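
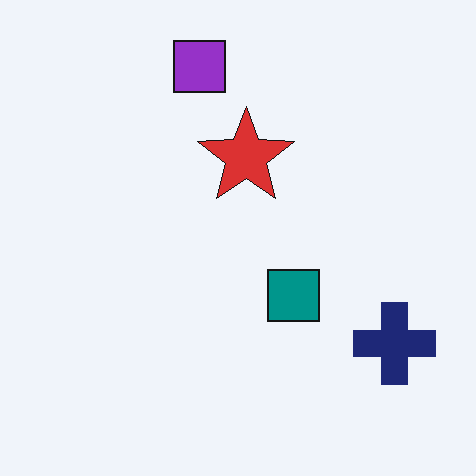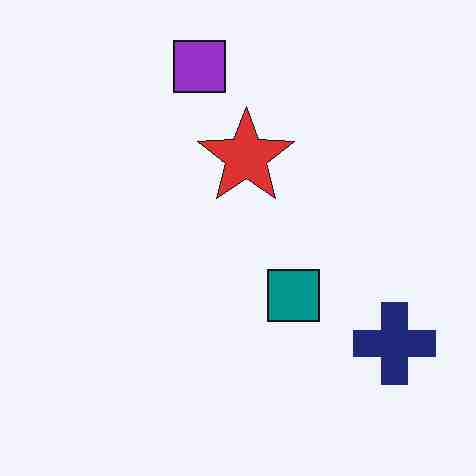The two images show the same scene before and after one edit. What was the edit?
The transformation is: heavily JPEG-compressed with obvious blocking artifacts.

Blocky 8×8 compression artifacts appear around shape edges and the flat background shows ringing — characteristic JPEG degradation.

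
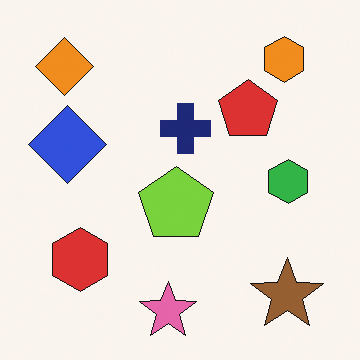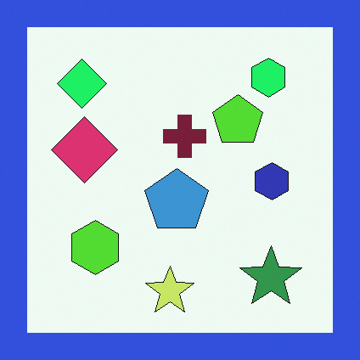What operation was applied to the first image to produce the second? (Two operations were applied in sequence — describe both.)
The transformation is: hue-shifted noticeably, then framed with a blue border.

Every shape's color has rotated by the same amount around the hue wheel — a uniform hue shift. A solid blue frame runs around the edge of the second image, with the content slightly shrunk inside it.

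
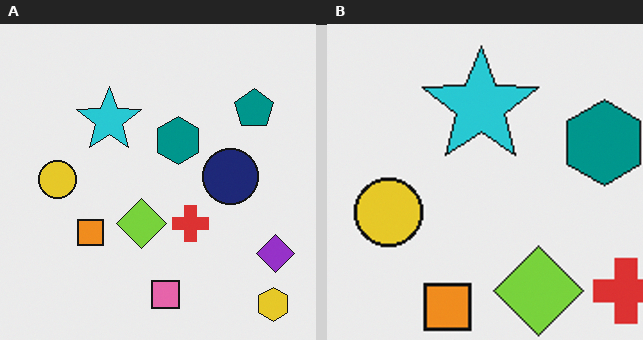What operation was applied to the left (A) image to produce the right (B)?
This is the original image cropped to a noticeably smaller region and rescaled.

The visible shapes are larger and the field of view is narrower; shapes near the original edges may be partly or wholly outside the frame — a crop-and-rescale.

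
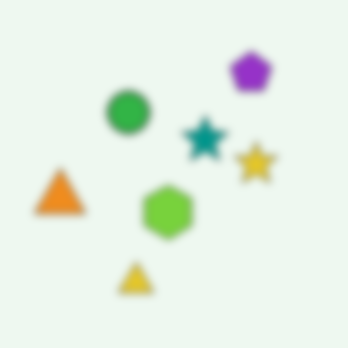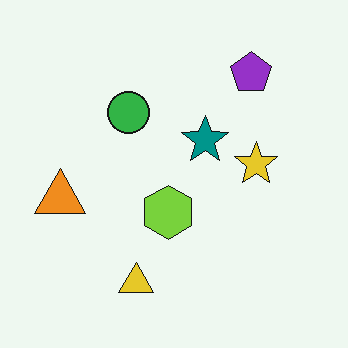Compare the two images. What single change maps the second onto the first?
The transformation is: noticeably gaussian-blurred.

Shape edges and outlines are uniformly softened across the whole image.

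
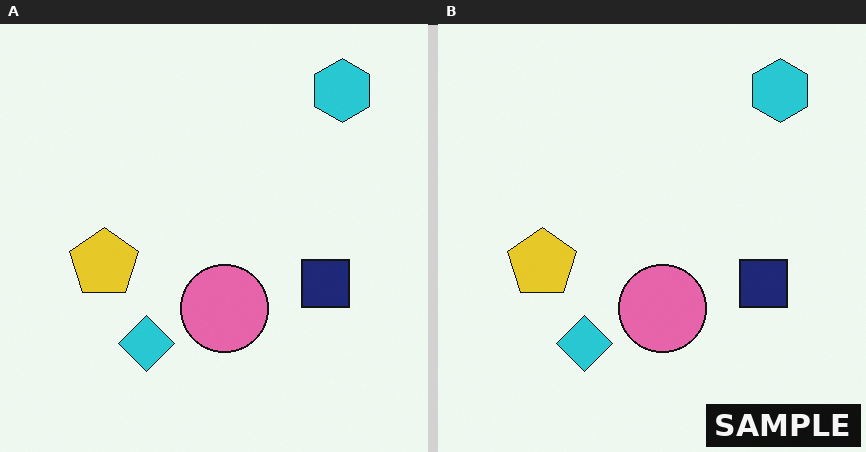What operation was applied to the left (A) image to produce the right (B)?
The right (B) image is the left (A) watermarked with the text "SAMPLE" in the lower-right corner.

A dark label reading "SAMPLE" appears in the lower-right corner.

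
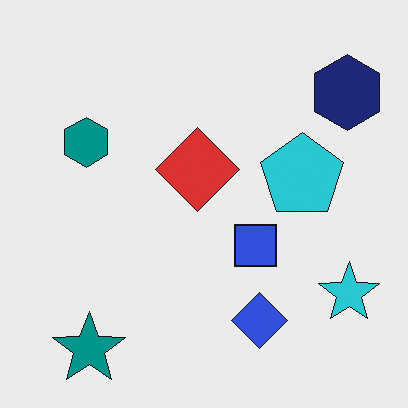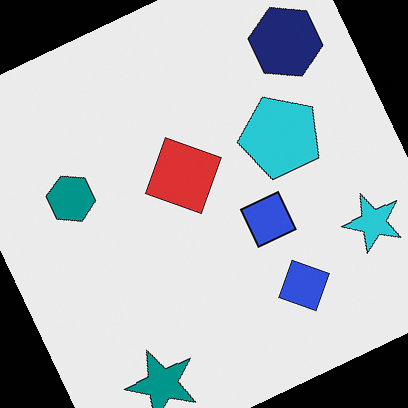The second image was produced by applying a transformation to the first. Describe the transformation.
The second image is the first rotated counter-clockwise by a moderate amount.

Every shape is tilted by the same angle and the image corners show triangular fill wedges — a whole-image rotation by a non-right angle.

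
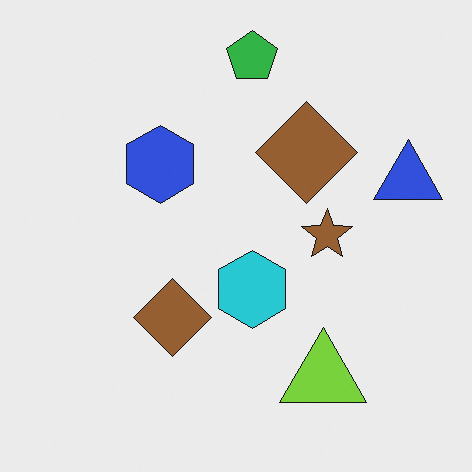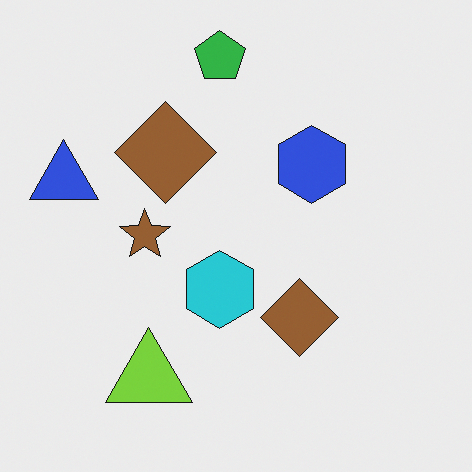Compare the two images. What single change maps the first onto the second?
The image was flipped horizontally (left ↔ right).

The blue triangle is in the right of the first image and the left of the second — shapes on opposite sides of the vertical midline have swapped in a mirror flip.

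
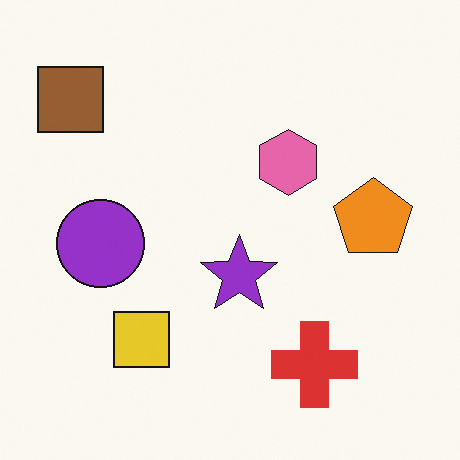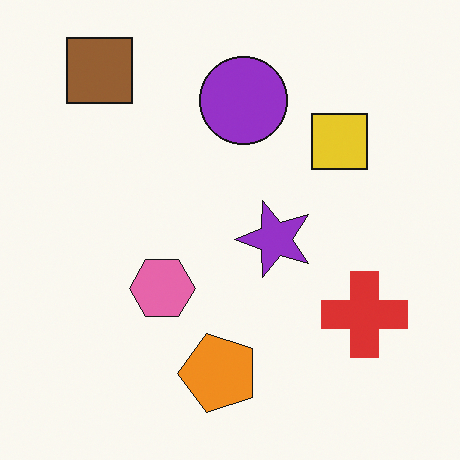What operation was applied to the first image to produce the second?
The transformation is: transposed (reflected across the top-left ↔ bottom-right diagonal).

Shapes have swapped their row and column positions — what was in the top-right is now in the bottom-left — a diagonal reflection.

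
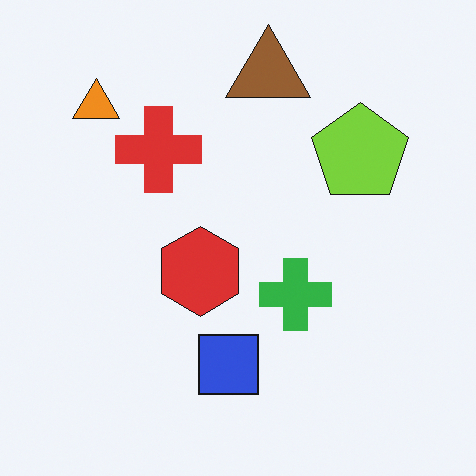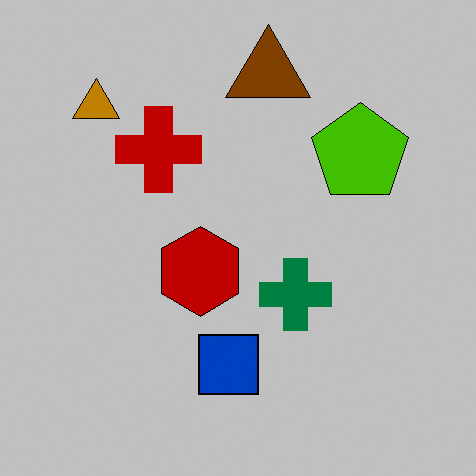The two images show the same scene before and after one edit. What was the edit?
It was heavily posterized to just a handful of flat colors.

Each flat color has snapped to a coarser quantized level — most visibly, the near-white background has dropped to a flat grey.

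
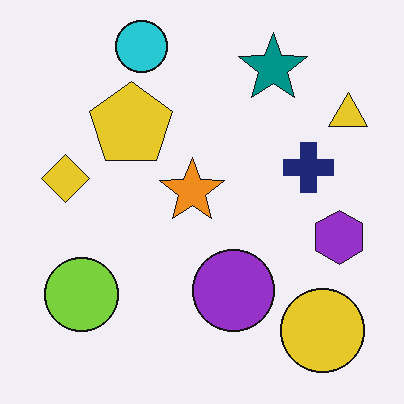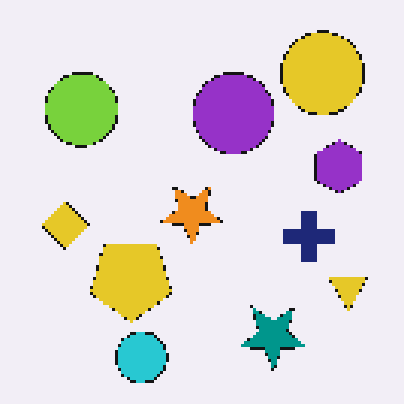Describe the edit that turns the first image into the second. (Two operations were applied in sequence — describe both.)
The second image is the first flipped vertically (top ↔ bottom), then lightly pixelated (a mild mosaic effect).

The cyan circle is in the top of the first image and the bottom of the second — shapes on opposite sides of the horizontal midline have swapped in a mirror flip. Shapes are reduced to large square blocks; fine edges and outlines are lost — a downscale-then-upscale (mosaic) effect.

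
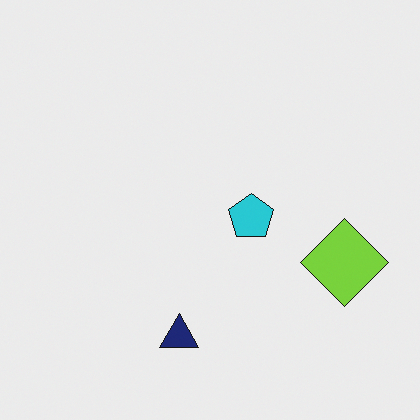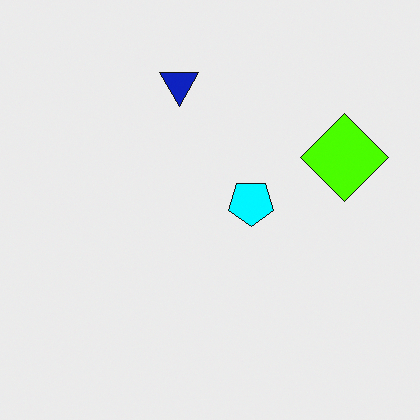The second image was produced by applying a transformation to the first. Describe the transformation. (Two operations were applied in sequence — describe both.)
The image was flipped vertically (top ↔ bottom), then heavily oversaturated.

The navy triangle is in the bottom of the first image and the top of the second — shapes on opposite sides of the horizontal midline have swapped in a mirror flip. All colors are more vivid — a global saturation change.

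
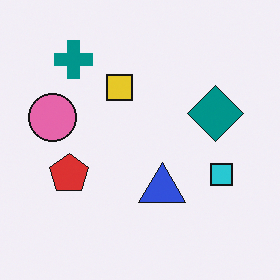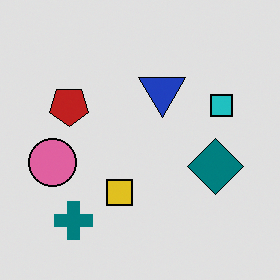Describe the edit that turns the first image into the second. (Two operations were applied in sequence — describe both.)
It was flipped vertically (top ↔ bottom), then posterized to a reduced palette.

The teal cross is in the top-left of the first image and the bottom-left of the second — shapes on opposite sides of the horizontal midline have swapped in a mirror flip. Each flat color has snapped to a coarser quantized level — most visibly, the near-white background has dropped to a flat grey.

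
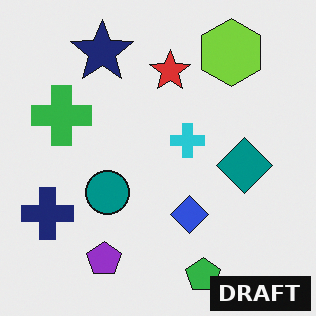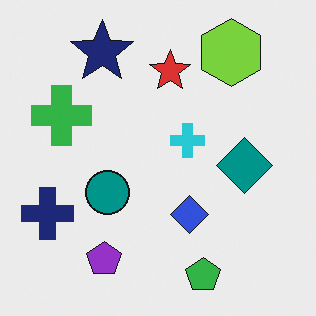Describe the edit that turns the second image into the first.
It was watermarked with the text "DRAFT" in the lower-right corner.

A dark label reading "DRAFT" appears in the lower-right corner.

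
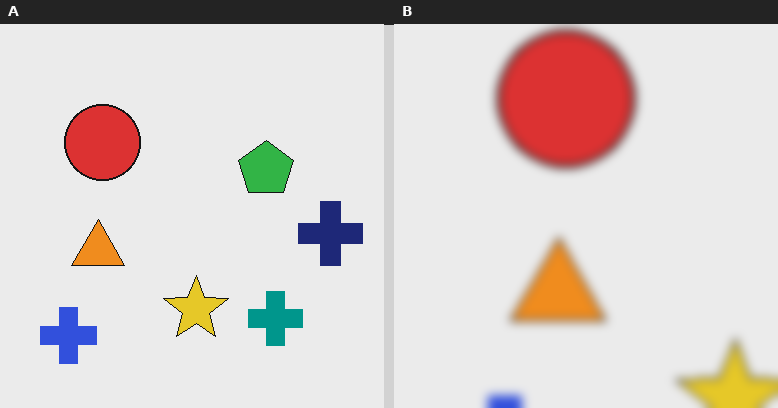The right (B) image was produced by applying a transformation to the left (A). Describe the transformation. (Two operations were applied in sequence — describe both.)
This is the original image cropped tightly and scaled back up, then heavily blurred.

The visible shapes are larger and the field of view is narrower; shapes near the original edges may be partly or wholly outside the frame — a crop-and-rescale. Shape edges and outlines are uniformly softened across the whole image.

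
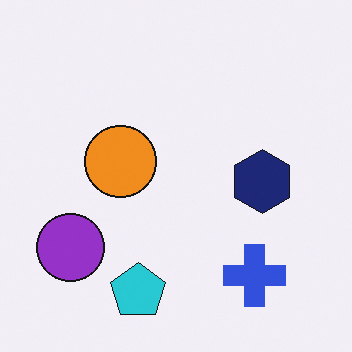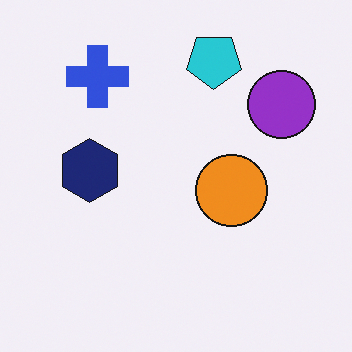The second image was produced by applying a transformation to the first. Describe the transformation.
The transformation is: rotated 180°.

The purple circle sits in the bottom-left of the first image and the top-right of the second — consistent with a whole-image 180° rotation.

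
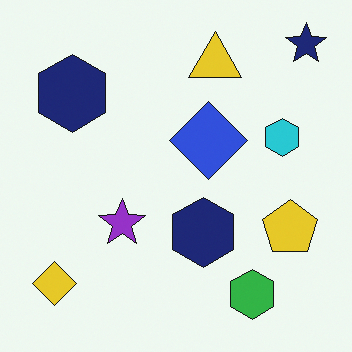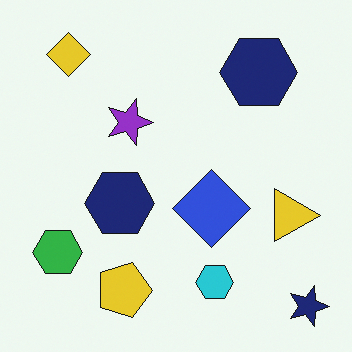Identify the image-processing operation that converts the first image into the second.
The second image is the first rotated 90° clockwise.

The navy star sits in the top-right of the first image and the bottom-right of the second — consistent with a whole-image 90° clockwise rotation.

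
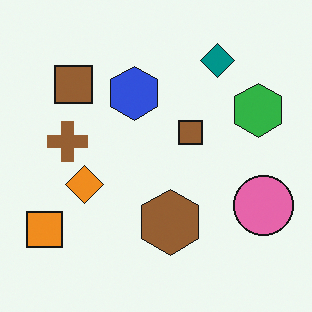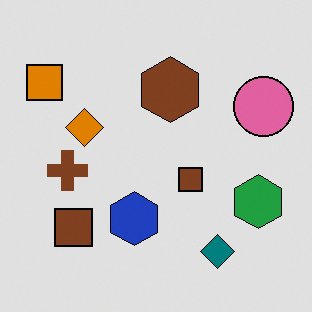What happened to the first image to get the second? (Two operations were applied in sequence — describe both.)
The second image is the first flipped vertically (top ↔ bottom), then moderately posterized.

The teal diamond is in the top-right of the first image and the bottom-right of the second — shapes on opposite sides of the horizontal midline have swapped in a mirror flip. Each flat color has snapped to a coarser quantized level — most visibly, the near-white background has dropped to a flat grey.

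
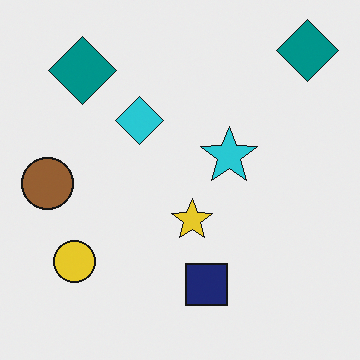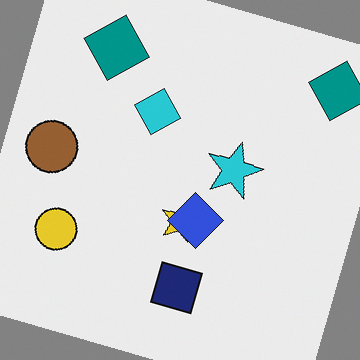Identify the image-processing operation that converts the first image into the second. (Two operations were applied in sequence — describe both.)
Rotated clockwise by a moderate amount, then overlaid with an additional blue diamond.

Every shape is tilted by the same angle and the image corners show triangular fill wedges — a whole-image rotation by a non-right angle. A blue diamond appears in the second image that is absent from the first.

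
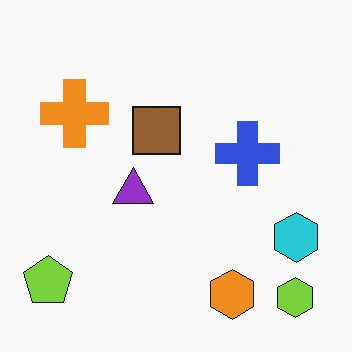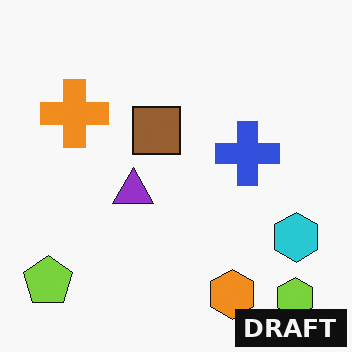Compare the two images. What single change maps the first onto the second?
This is the original image watermarked with the text "DRAFT" in the lower-right corner.

A dark label reading "DRAFT" appears in the lower-right corner.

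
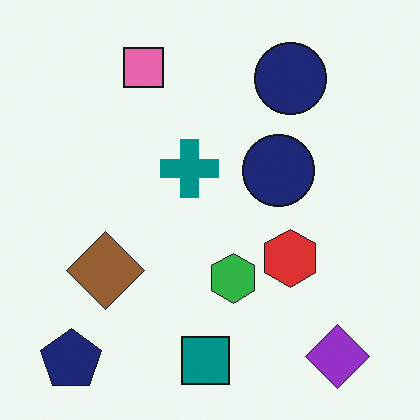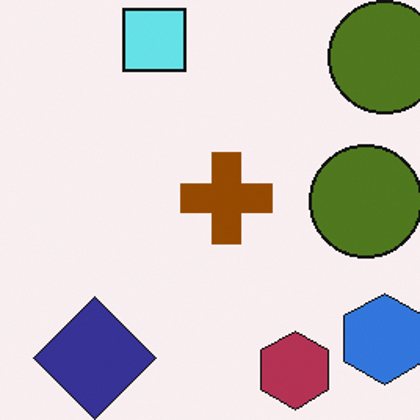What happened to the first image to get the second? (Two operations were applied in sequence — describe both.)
It was cropped to a modestly smaller region and rescaled, then hue-shifted through roughly half the color wheel.

The visible shapes are larger and the field of view is narrower; shapes near the original edges may be partly or wholly outside the frame — a crop-and-rescale. Every shape's color has rotated by the same amount around the hue wheel — a uniform hue shift.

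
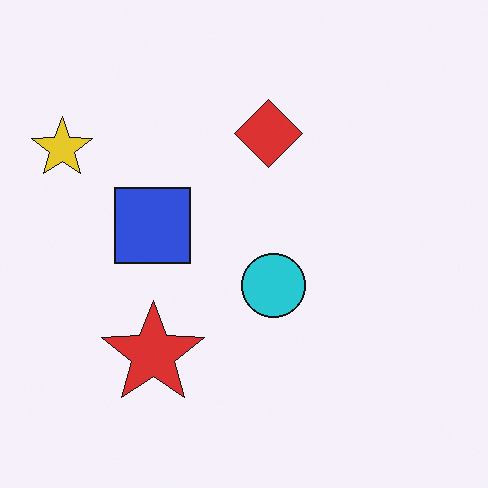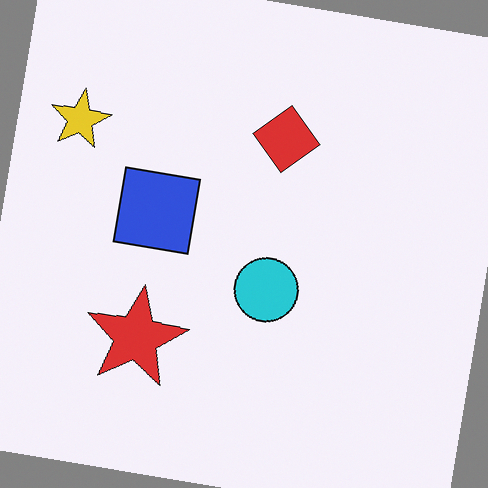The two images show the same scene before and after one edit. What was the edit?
The image was rotated clockwise by a slight angle.

Every shape is tilted by the same angle and the image corners show triangular fill wedges — a whole-image rotation by a non-right angle.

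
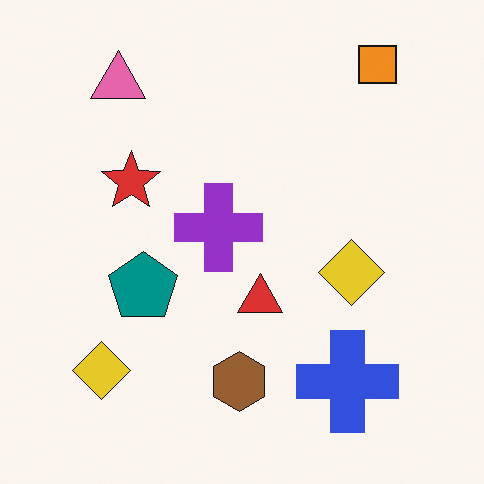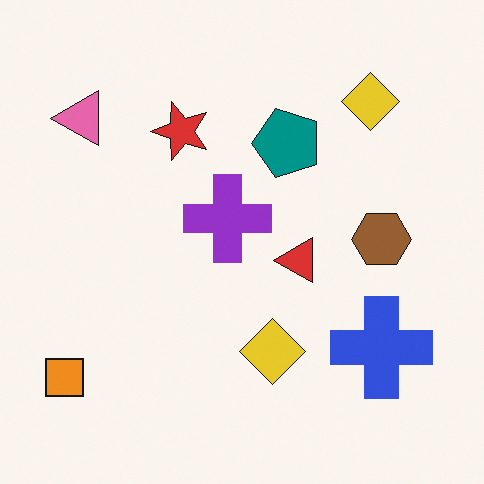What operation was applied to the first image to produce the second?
The transformation is: transposed (reflected across the top-left ↔ bottom-right diagonal).

Shapes have swapped their row and column positions — what was in the top-right is now in the bottom-left — a diagonal reflection.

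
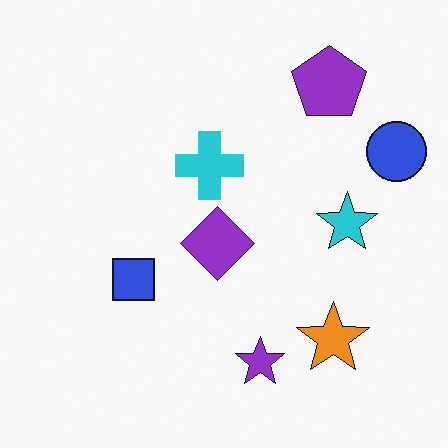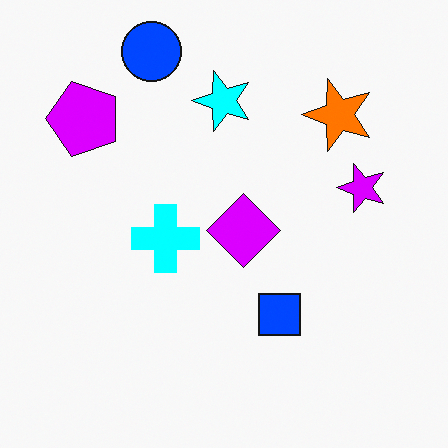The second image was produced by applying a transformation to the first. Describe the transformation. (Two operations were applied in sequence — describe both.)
This is the original image made much more vivid (saturation change), then rotated 90° counter-clockwise.

All colors are more vivid — a global saturation change. The blue circle sits in the right of the first image and the top of the second — consistent with a whole-image 90° counter-clockwise rotation.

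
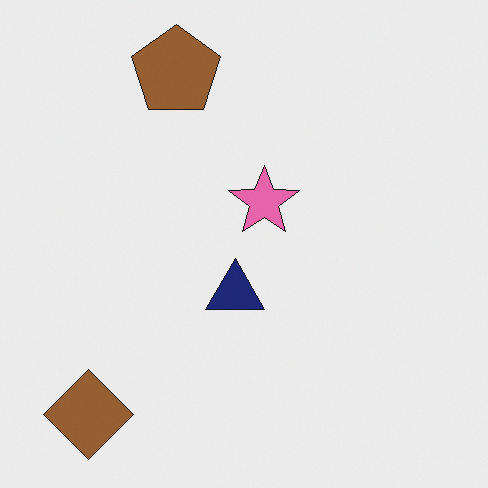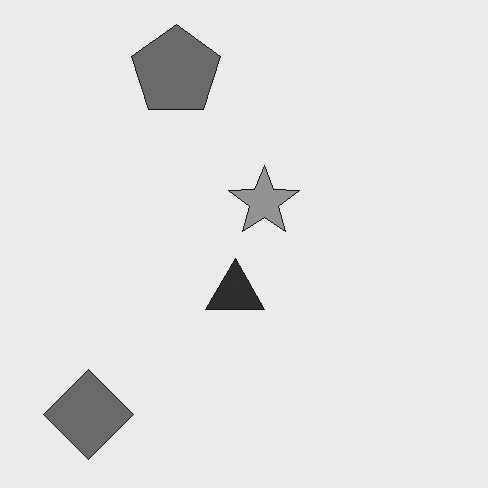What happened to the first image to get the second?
This is the original image converted to grayscale.

All color is removed — every shape is now a shade of grey.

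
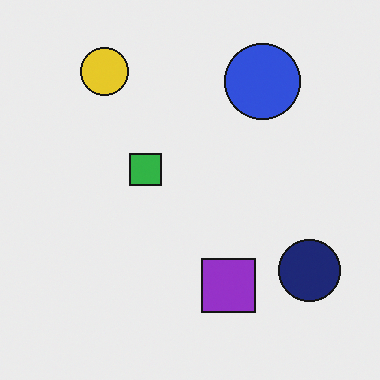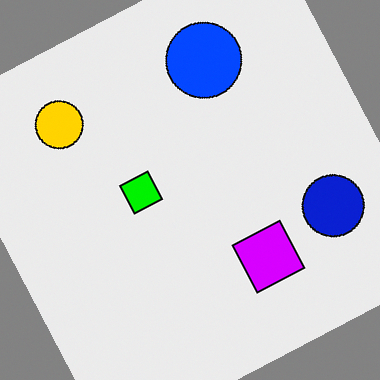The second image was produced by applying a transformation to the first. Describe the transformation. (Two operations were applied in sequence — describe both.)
The transformation is: rotated counter-clockwise by a clearly visible amount, then made much more vivid (saturation change).

Every shape is tilted by the same angle and the image corners show triangular fill wedges — a whole-image rotation by a non-right angle. All colors are more vivid — a global saturation change.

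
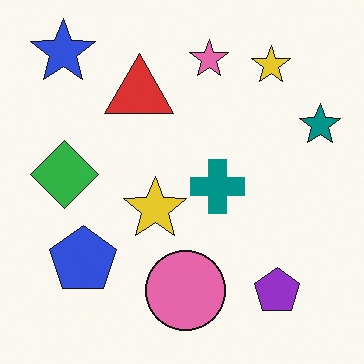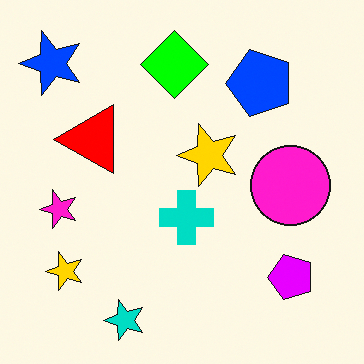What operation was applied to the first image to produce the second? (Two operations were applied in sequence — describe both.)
The second image is the first made much more vivid (saturation change), then transposed (reflected across the top-left ↔ bottom-right diagonal).

All colors are more vivid — a global saturation change. Shapes have swapped their row and column positions — what was in the top-right is now in the bottom-left — a diagonal reflection.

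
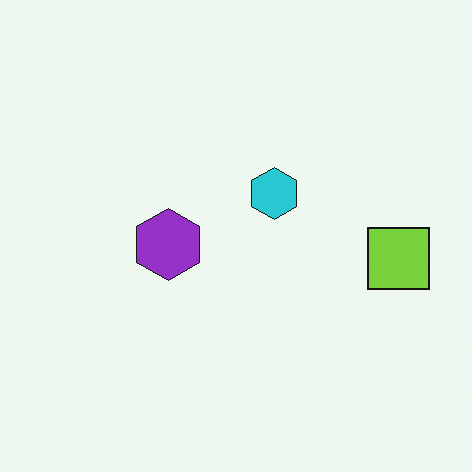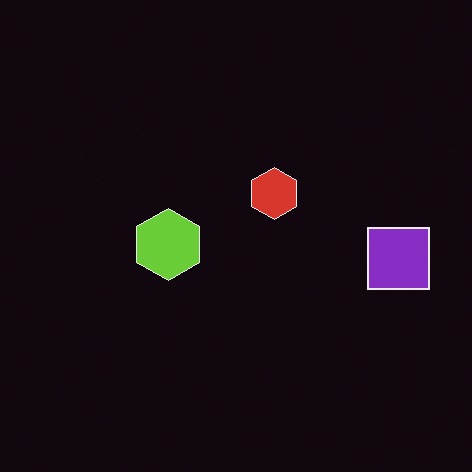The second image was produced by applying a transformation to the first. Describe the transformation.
This is the original image color-inverted (negative).

The light background has become dark and every shape's color is its complement — a photographic negative.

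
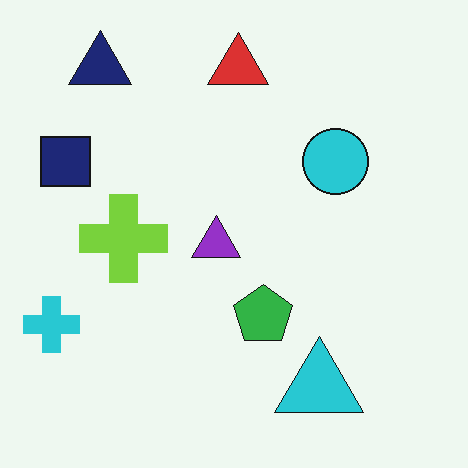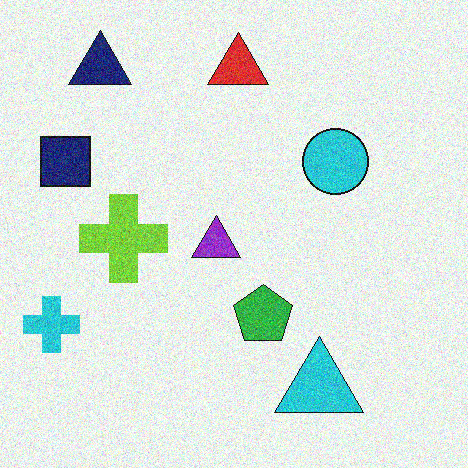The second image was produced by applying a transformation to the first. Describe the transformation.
The transformation is: degraded with visible gaussian noise.

Random speckle covers the whole image, including the flat background.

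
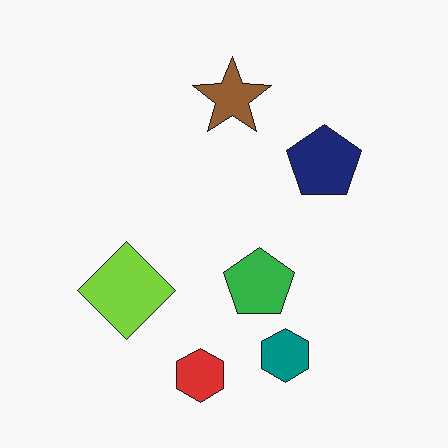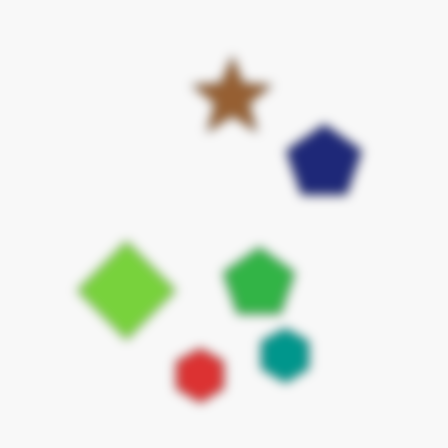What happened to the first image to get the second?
This is the original image strongly gaussian-blurred.

Shape edges and outlines are uniformly softened across the whole image.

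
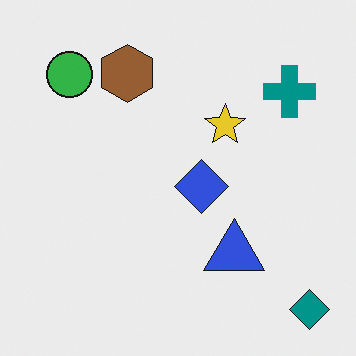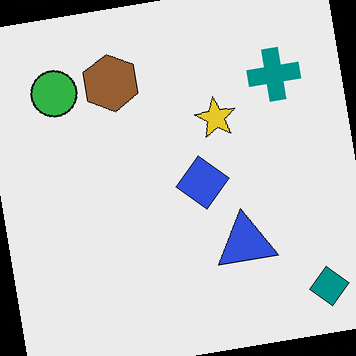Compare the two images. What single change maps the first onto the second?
This is the original image rotated counter-clockwise by a small amount.

Every shape is tilted by the same angle and the image corners show triangular fill wedges — a whole-image rotation by a non-right angle.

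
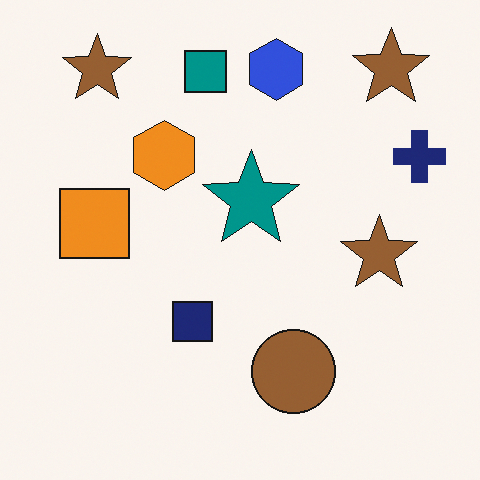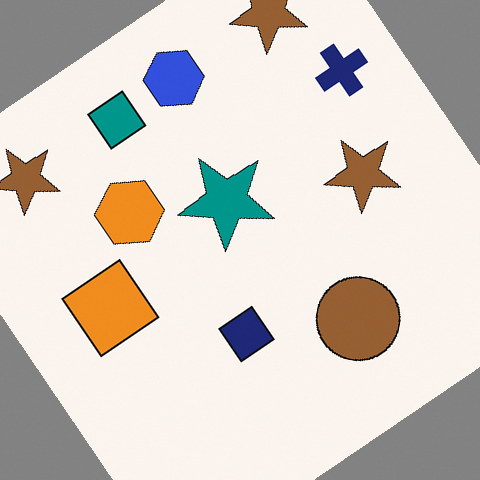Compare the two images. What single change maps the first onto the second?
This is the original image rotated counter-clockwise by a large amount — several tens of degrees.

Every shape is tilted by the same angle and the image corners show triangular fill wedges — a whole-image rotation by a non-right angle.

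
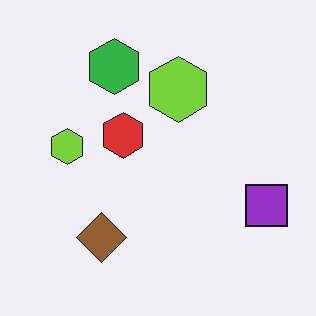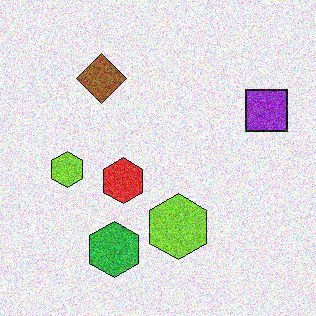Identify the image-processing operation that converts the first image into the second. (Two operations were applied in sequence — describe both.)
The second image is the first degraded with a thick layer of grain, then flipped vertically (top ↔ bottom).

Random speckle covers the whole image, including the flat background. The green hexagon is in the top of the first image and the bottom of the second — shapes on opposite sides of the horizontal midline have swapped in a mirror flip.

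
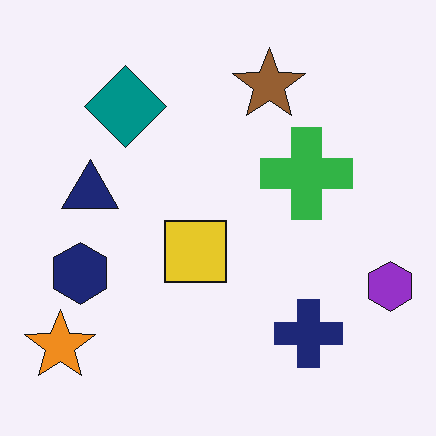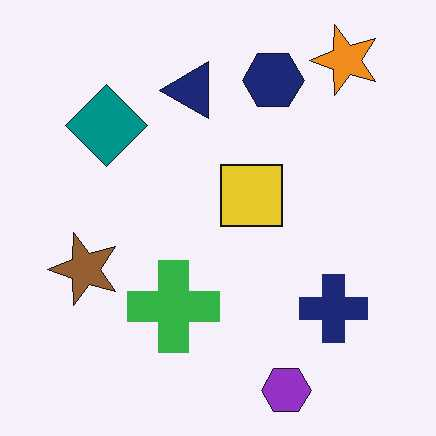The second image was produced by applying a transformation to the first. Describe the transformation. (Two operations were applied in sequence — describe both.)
This is the original image transposed (reflected across the top-left ↔ bottom-right diagonal), then given moderate JPEG compression.

Shapes have swapped their row and column positions — what was in the top-right is now in the bottom-left — a diagonal reflection. Blocky 8×8 compression artifacts appear around shape edges and the flat background shows ringing — characteristic JPEG degradation.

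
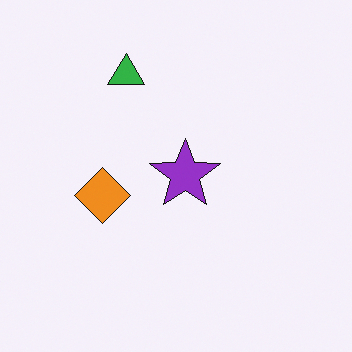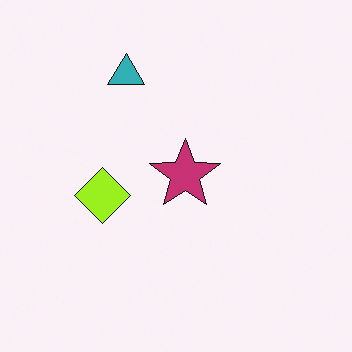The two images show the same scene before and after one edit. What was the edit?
The image was hue-shifted slightly.

Every shape's color has rotated by the same amount around the hue wheel — a uniform hue shift.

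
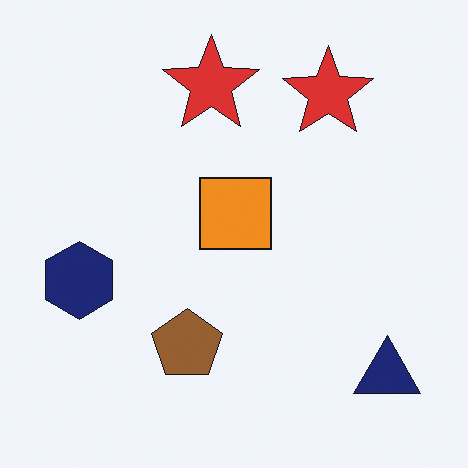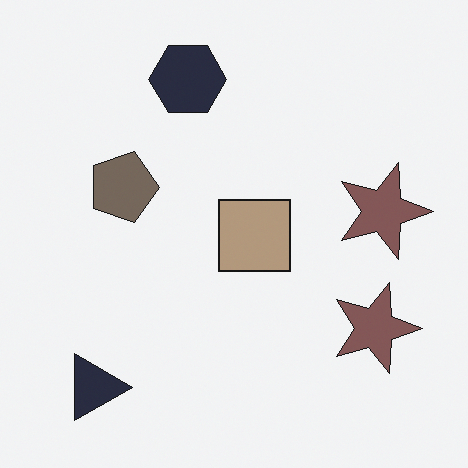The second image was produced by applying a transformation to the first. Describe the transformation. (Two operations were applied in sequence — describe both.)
It was made much more muted (saturation change), then rotated 90° clockwise.

All colors are more muted and greyish — a global saturation change. The navy triangle sits in the bottom-right of the first image and the bottom-left of the second — consistent with a whole-image 90° clockwise rotation.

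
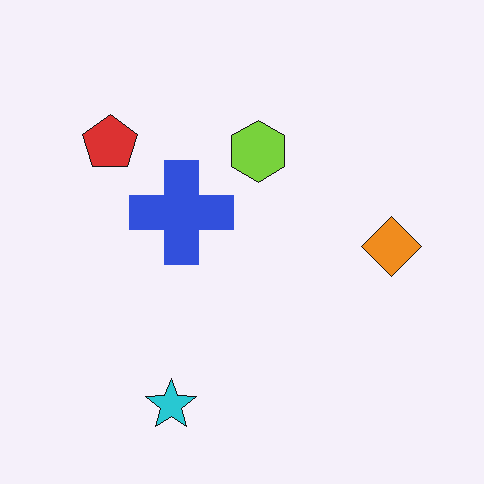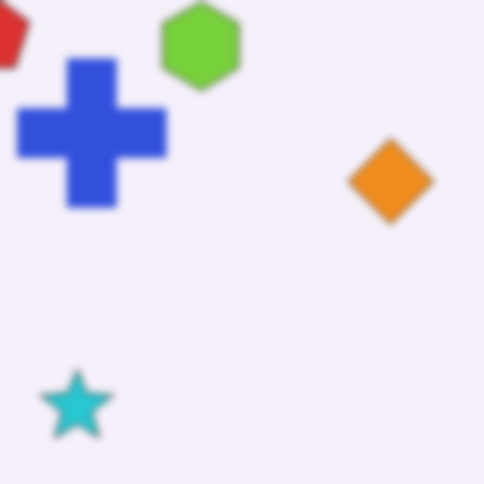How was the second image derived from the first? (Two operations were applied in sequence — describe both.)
The second image is the first cropped slightly and scaled back up, then noticeably gaussian-blurred.

The visible shapes are larger and the field of view is narrower; shapes near the original edges may be partly or wholly outside the frame — a crop-and-rescale. Shape edges and outlines are uniformly softened across the whole image.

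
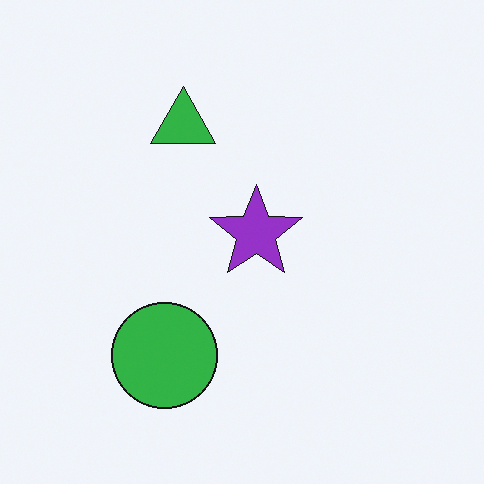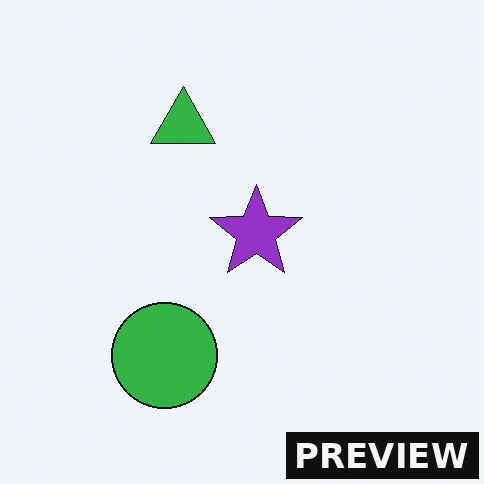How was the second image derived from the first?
It was watermarked with the text "PREVIEW" in the lower-right corner.

A dark label reading "PREVIEW" appears in the lower-right corner.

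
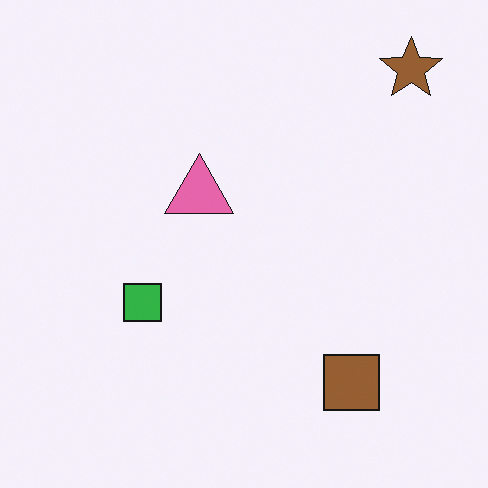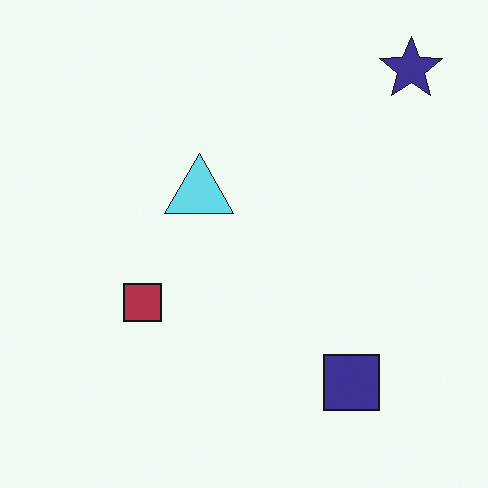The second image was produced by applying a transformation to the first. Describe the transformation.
It was hue-shifted through roughly half the color wheel.

Every shape's color has rotated by the same amount around the hue wheel — a uniform hue shift.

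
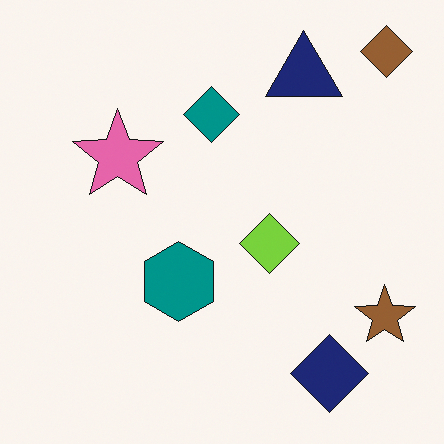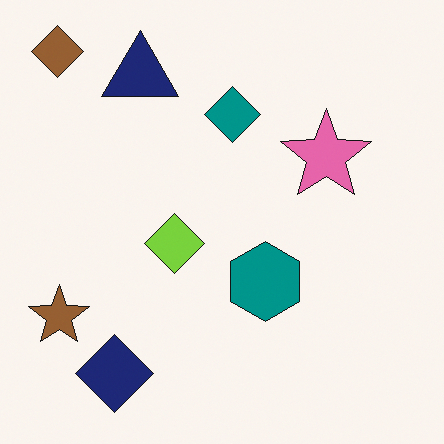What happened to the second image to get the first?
Flipped horizontally (left ↔ right).

The brown diamond is in the top-left of the second image and the top-right of the first — shapes on opposite sides of the vertical midline have swapped in a mirror flip.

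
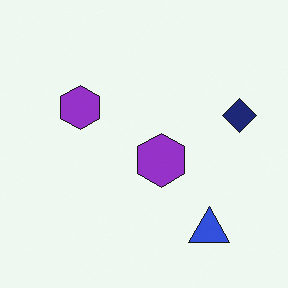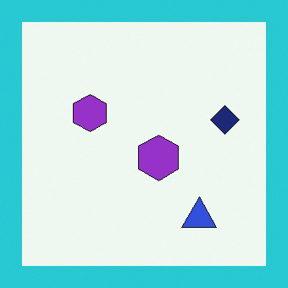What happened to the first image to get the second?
The image was framed with a cyan border.

A solid cyan frame runs around the edge of the second image, with the content slightly shrunk inside it.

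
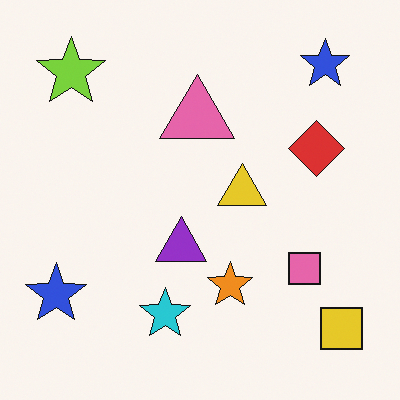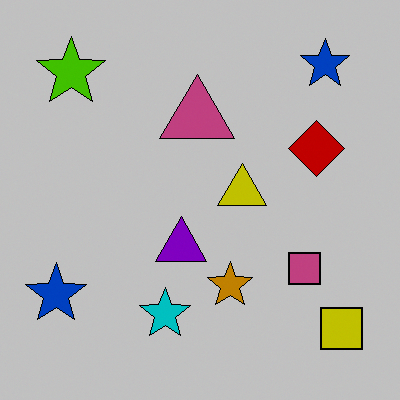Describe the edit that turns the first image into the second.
The transformation is: heavily posterized to just a handful of flat colors.

Each flat color has snapped to a coarser quantized level — most visibly, the near-white background has dropped to a flat grey.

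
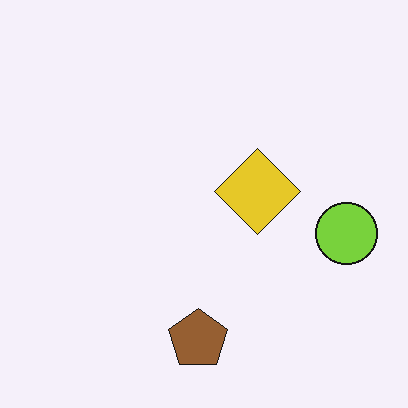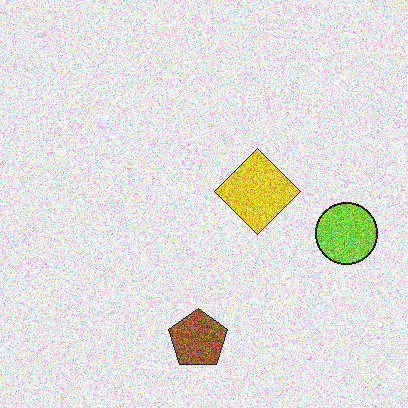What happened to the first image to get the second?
The transformation is: degraded with a thick layer of grain.

Random speckle covers the whole image, including the flat background.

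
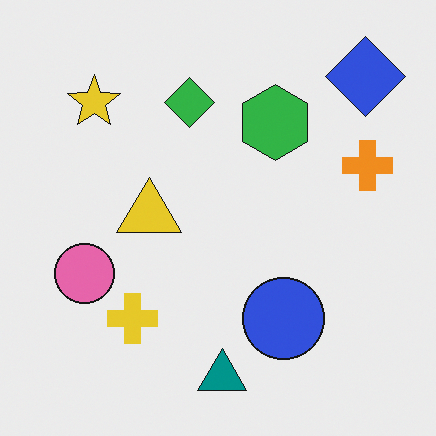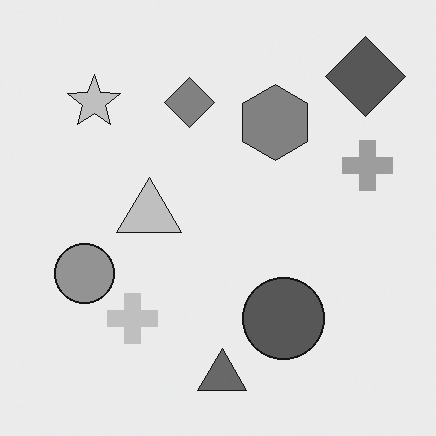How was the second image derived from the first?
The image was converted to grayscale.

All color is removed — every shape is now a shade of grey.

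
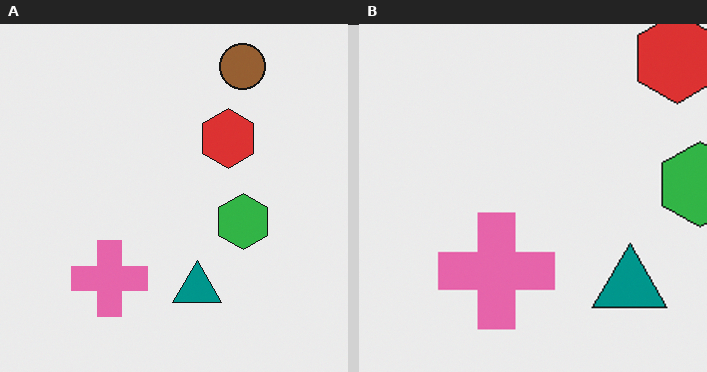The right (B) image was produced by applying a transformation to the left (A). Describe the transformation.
Cropped slightly and scaled back up.

The visible shapes are larger and the field of view is narrower; shapes near the original edges may be partly or wholly outside the frame — a crop-and-rescale.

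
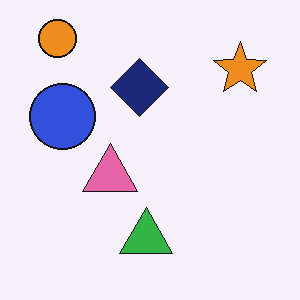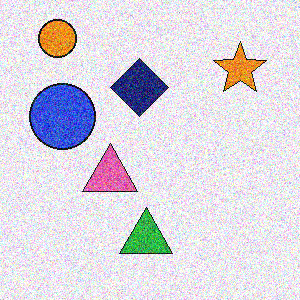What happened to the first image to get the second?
The second image is the first degraded with strong gaussian noise.

Random speckle covers the whole image, including the flat background.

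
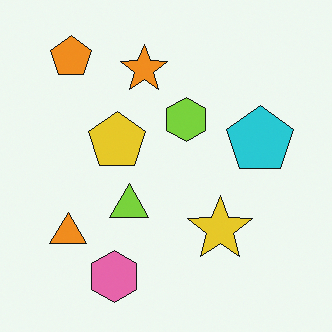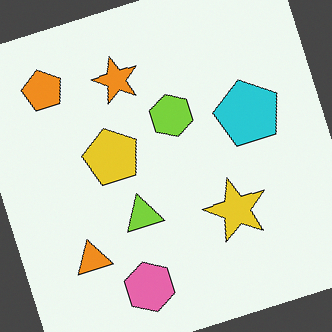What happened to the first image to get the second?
The second image is the first rotated counter-clockwise by a moderate amount.

Every shape is tilted by the same angle and the image corners show triangular fill wedges — a whole-image rotation by a non-right angle.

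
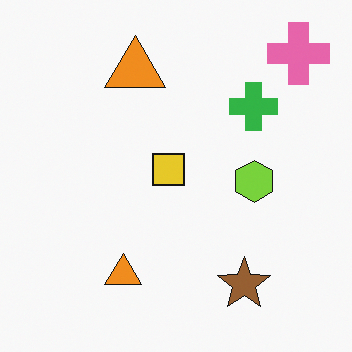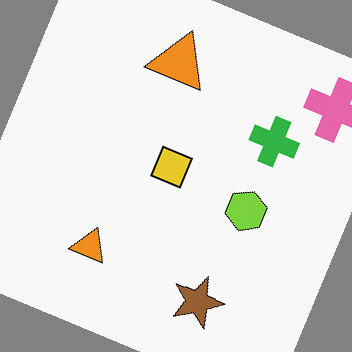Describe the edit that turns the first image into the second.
Rotated clockwise by a moderate amount.

Every shape is tilted by the same angle and the image corners show triangular fill wedges — a whole-image rotation by a non-right angle.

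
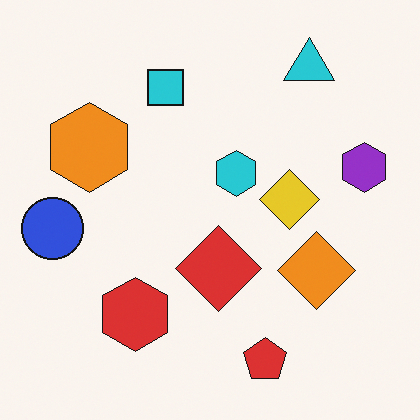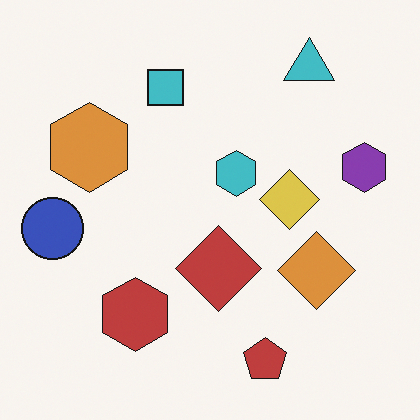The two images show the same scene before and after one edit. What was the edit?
The second image is the first slightly desaturated.

All colors are more muted and greyish — a global saturation change.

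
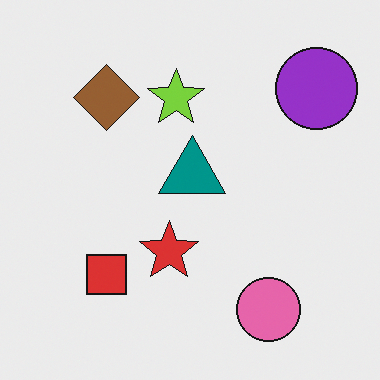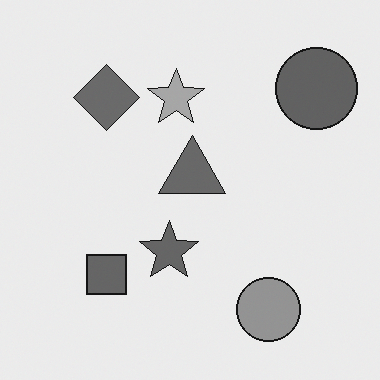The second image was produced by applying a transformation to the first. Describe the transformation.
It was converted to grayscale.

All color is removed — every shape is now a shade of grey.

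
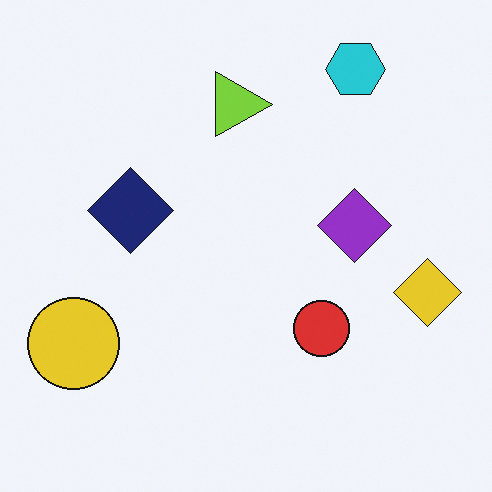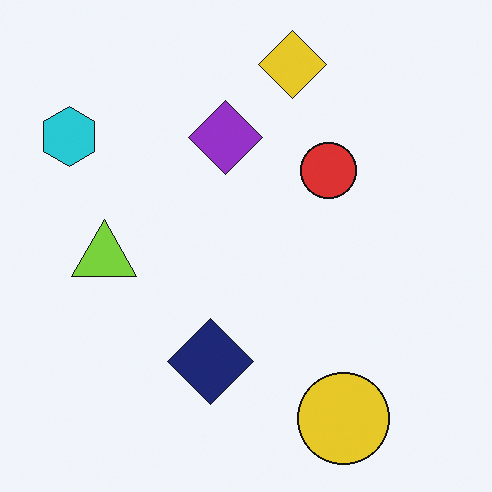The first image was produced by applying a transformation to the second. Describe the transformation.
The image was rotated 90° clockwise.

The cyan hexagon sits in the top-left of the second image and the top-right of the first — consistent with a whole-image 90° clockwise rotation.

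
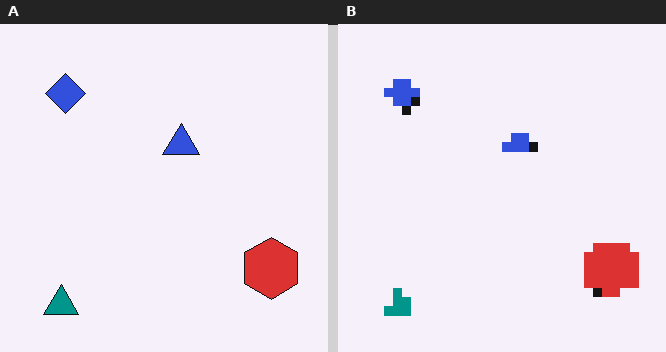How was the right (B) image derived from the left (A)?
The right (B) image is the left (A) coarsely pixelated.

Shapes are reduced to large square blocks; fine edges and outlines are lost — a downscale-then-upscale (mosaic) effect.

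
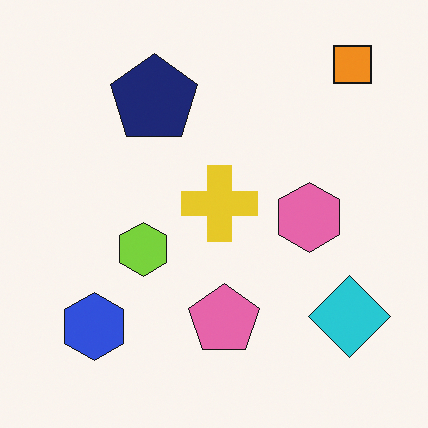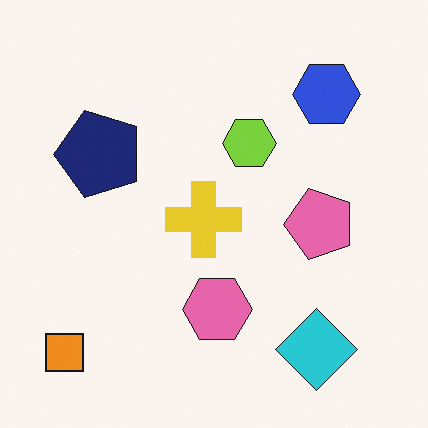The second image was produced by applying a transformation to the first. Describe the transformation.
The image was transposed (reflected across the top-left ↔ bottom-right diagonal).

Shapes have swapped their row and column positions — what was in the top-right is now in the bottom-left — a diagonal reflection.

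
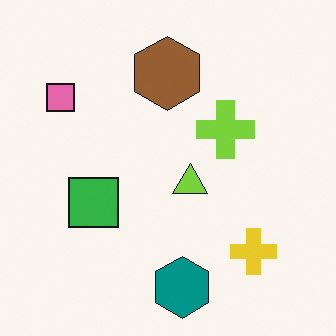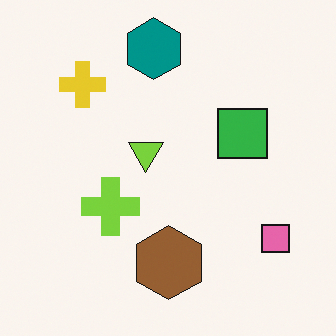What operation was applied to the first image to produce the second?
Rotated 180°.

The pink square sits in the top-left of the first image and the bottom-right of the second — consistent with a whole-image 180° rotation.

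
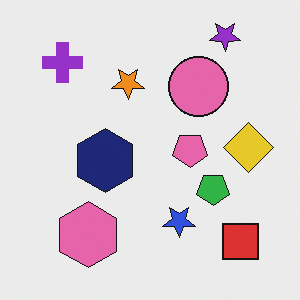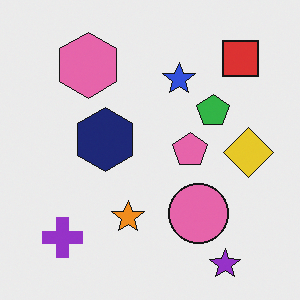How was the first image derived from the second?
The first image is the second flipped vertically (top ↔ bottom).

The purple star is in the bottom-right of the second image and the top-right of the first — shapes on opposite sides of the horizontal midline have swapped in a mirror flip.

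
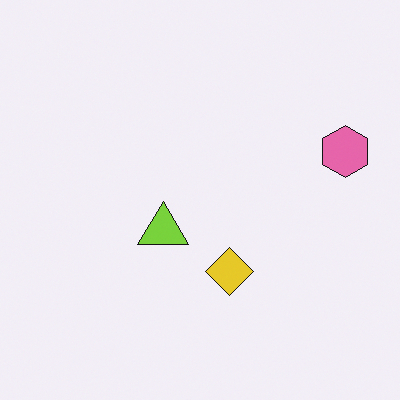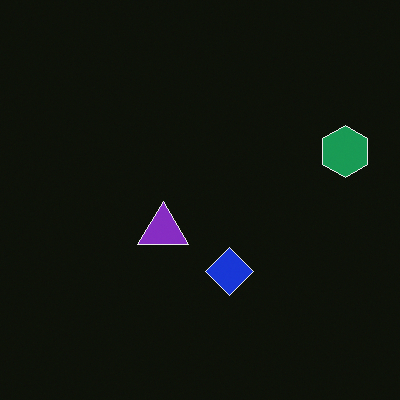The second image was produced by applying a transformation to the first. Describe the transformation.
It was color-inverted (negative).

The light background has become dark and every shape's color is its complement — a photographic negative.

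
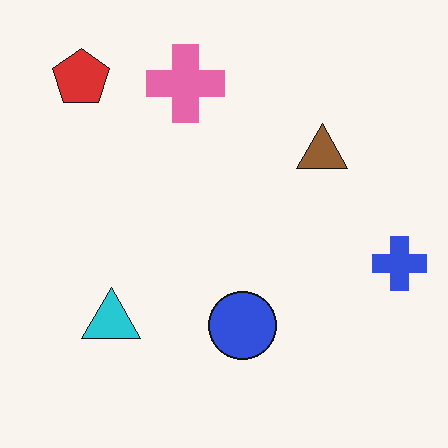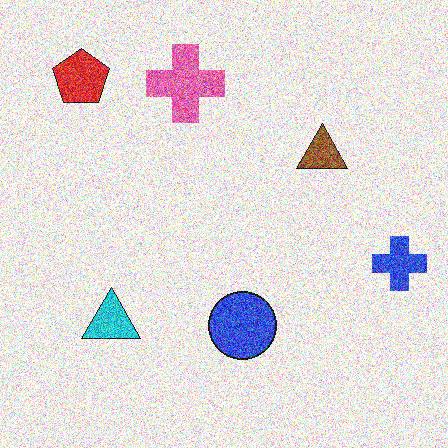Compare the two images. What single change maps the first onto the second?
The second image is the first degraded with a thick layer of grain.

Random speckle covers the whole image, including the flat background.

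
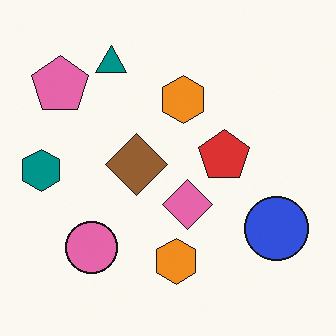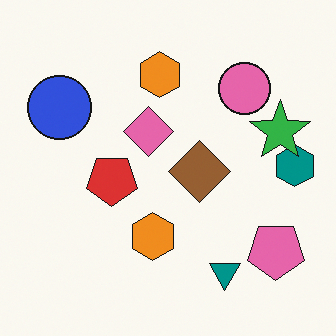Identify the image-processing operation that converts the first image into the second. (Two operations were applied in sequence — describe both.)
This is the original image rotated 180°, then overlaid with an additional green star.

The pink pentagon sits in the top-left of the first image and the bottom-right of the second — consistent with a whole-image 180° rotation. A green star appears in the second image that is absent from the first.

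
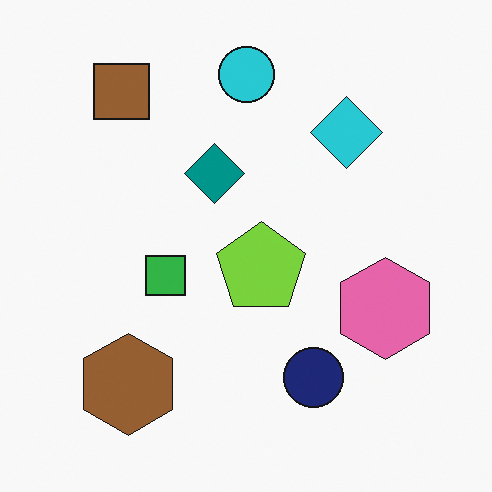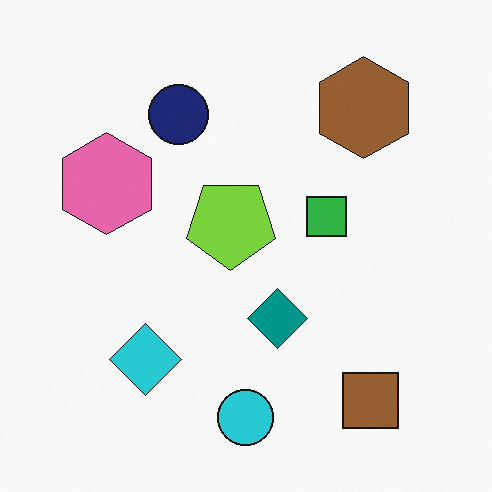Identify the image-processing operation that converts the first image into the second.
The second image is the first rotated 180°.

The brown square sits in the top-left of the first image and the bottom-right of the second — consistent with a whole-image 180° rotation.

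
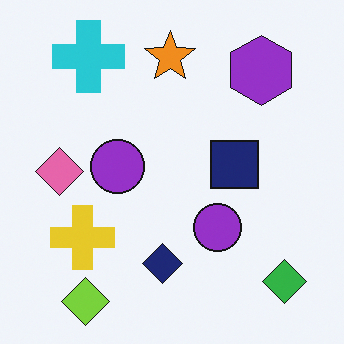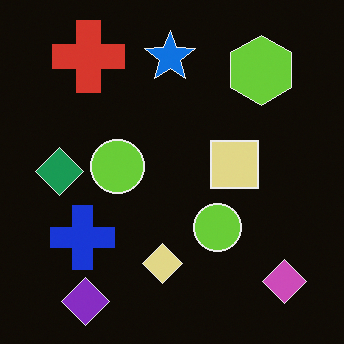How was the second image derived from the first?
It was color-inverted (negative).

The light background has become dark and every shape's color is its complement — a photographic negative.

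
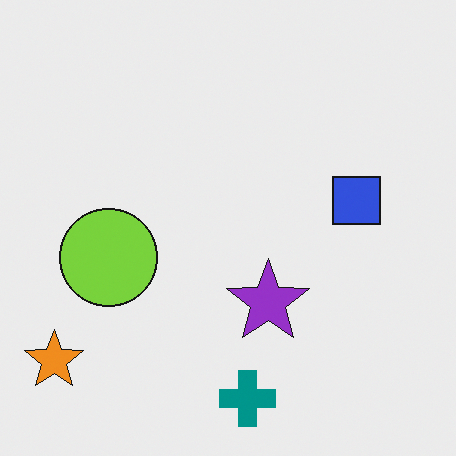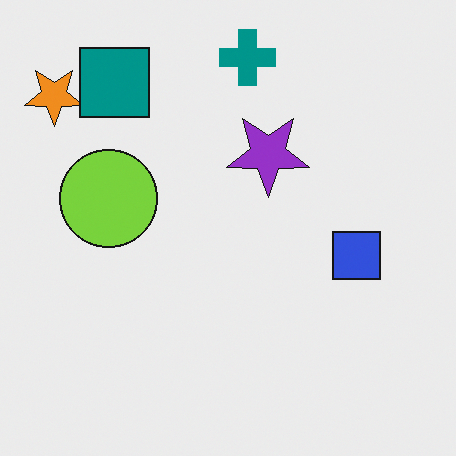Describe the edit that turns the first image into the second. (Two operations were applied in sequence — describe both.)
Flipped vertically (top ↔ bottom), then overlaid with an additional teal square.

The teal cross is in the bottom of the first image and the top of the second — shapes on opposite sides of the horizontal midline have swapped in a mirror flip. A teal square appears in the second image that is absent from the first.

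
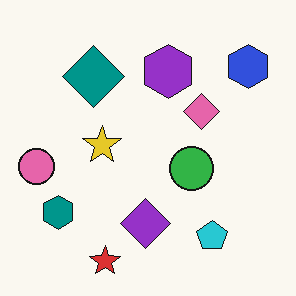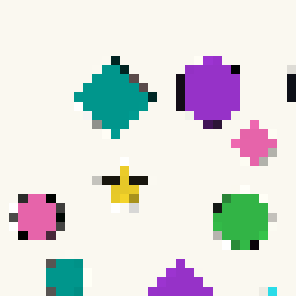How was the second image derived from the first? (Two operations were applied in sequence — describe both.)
The second image is the first cropped to a modestly smaller region and rescaled, then coarsely pixelated.

The visible shapes are larger and the field of view is narrower; shapes near the original edges may be partly or wholly outside the frame — a crop-and-rescale. Shapes are reduced to large square blocks; fine edges and outlines are lost — a downscale-then-upscale (mosaic) effect.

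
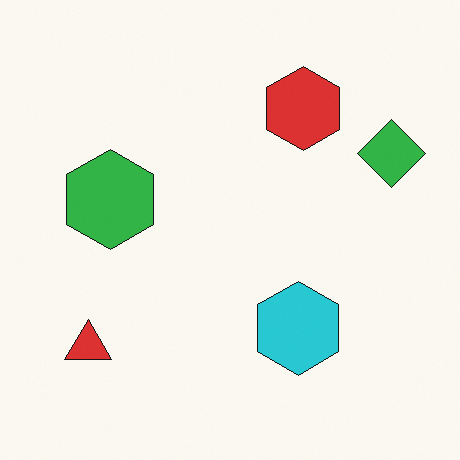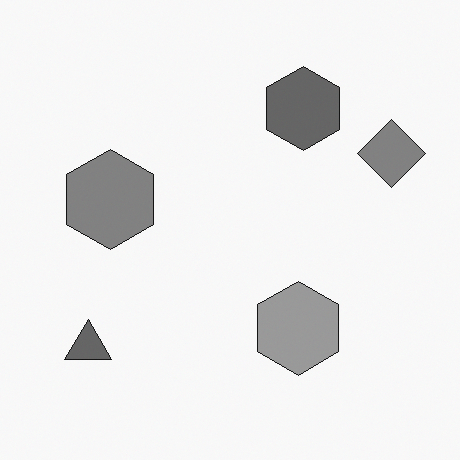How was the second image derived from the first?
The image was converted to grayscale.

All color is removed — every shape is now a shade of grey.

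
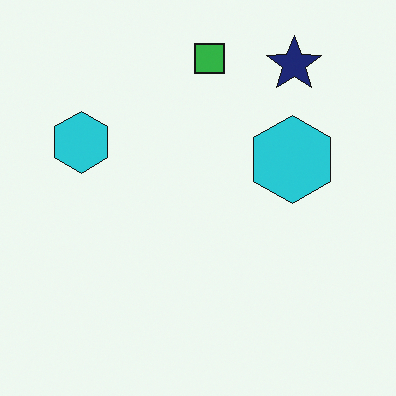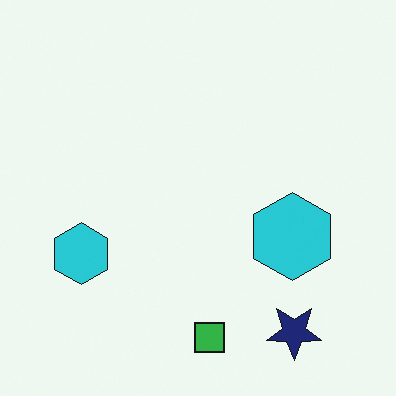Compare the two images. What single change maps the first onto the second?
The second image is the first flipped vertically (top ↔ bottom).

The green square is in the top of the first image and the bottom of the second — shapes on opposite sides of the horizontal midline have swapped in a mirror flip.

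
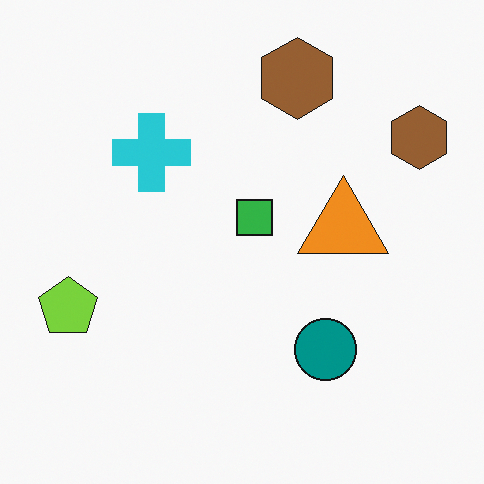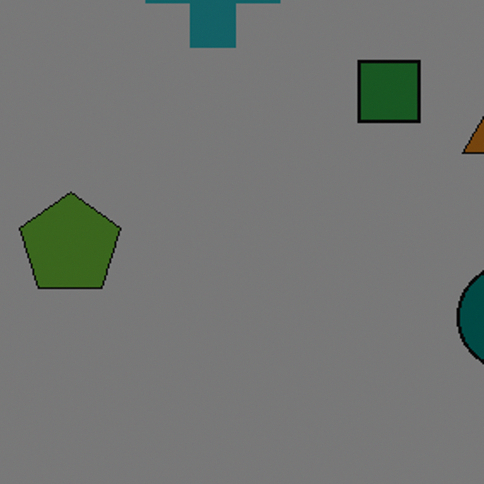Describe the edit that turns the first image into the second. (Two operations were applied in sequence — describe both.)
The second image is the first noticeably darkened, then cropped to a noticeably smaller region and rescaled.

Every pixel — background and shapes alike — is uniformly darkened. The visible shapes are larger and the field of view is narrower; shapes near the original edges may be partly or wholly outside the frame — a crop-and-rescale.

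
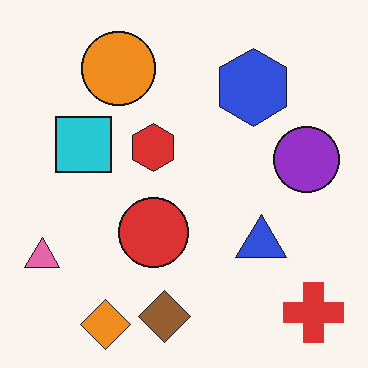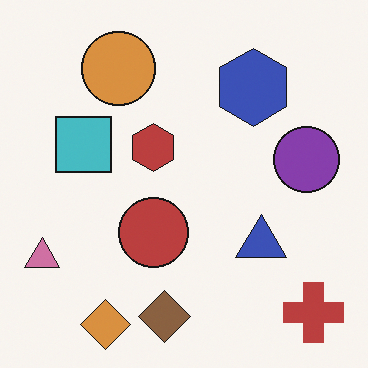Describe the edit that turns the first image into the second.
Slightly desaturated.

All colors are more muted and greyish — a global saturation change.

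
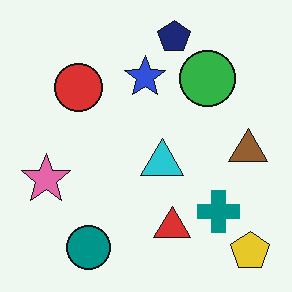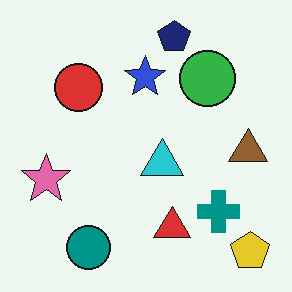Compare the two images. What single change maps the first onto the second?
Given moderate JPEG compression.

Blocky 8×8 compression artifacts appear around shape edges and the flat background shows ringing — characteristic JPEG degradation.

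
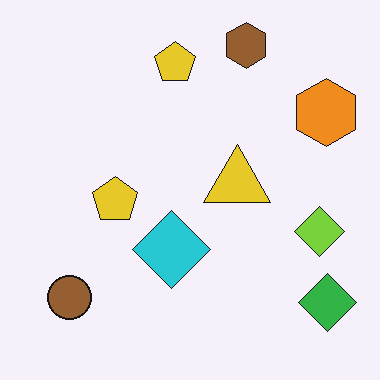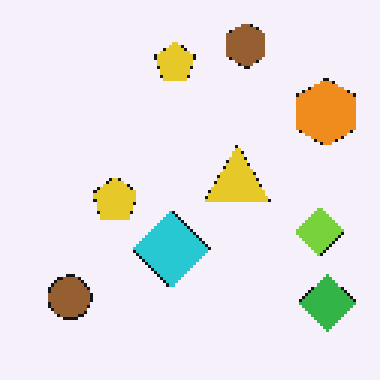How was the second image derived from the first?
The second image is the first lightly pixelated (a mild mosaic effect).

Shapes are reduced to large square blocks; fine edges and outlines are lost — a downscale-then-upscale (mosaic) effect.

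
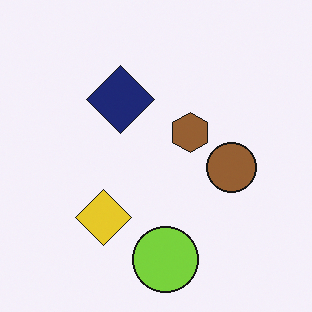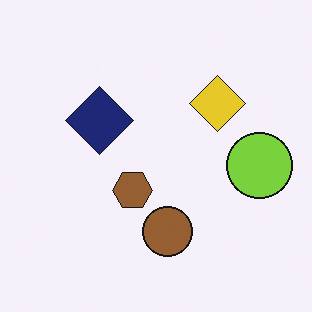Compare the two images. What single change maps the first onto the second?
The image was transposed (reflected across the top-left ↔ bottom-right diagonal).

Shapes have swapped their row and column positions — what was in the top-right is now in the bottom-left — a diagonal reflection.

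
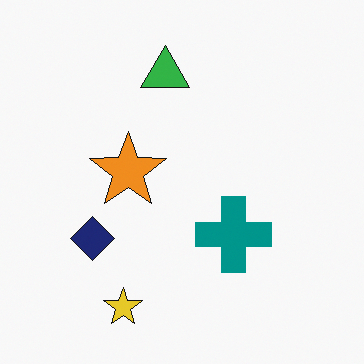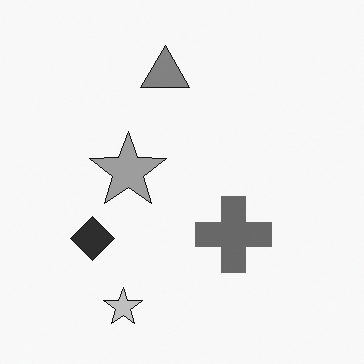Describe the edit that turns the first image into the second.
The transformation is: converted to grayscale.

All color is removed — every shape is now a shade of grey.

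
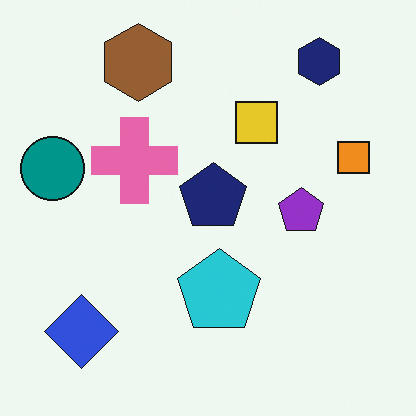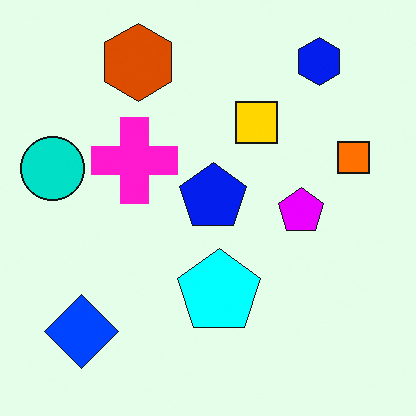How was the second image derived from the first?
The transformation is: made much more vivid (saturation change).

All colors are more vivid — a global saturation change.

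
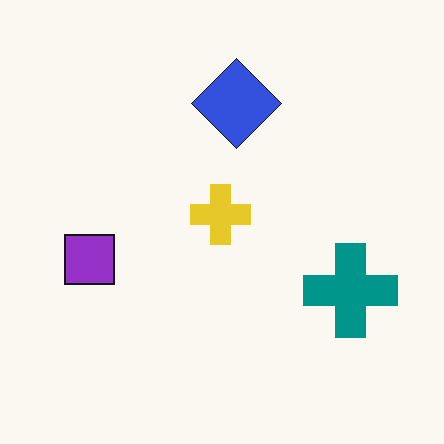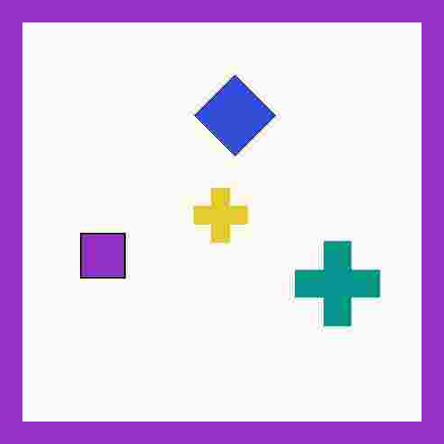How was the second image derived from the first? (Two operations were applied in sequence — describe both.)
The image was heavily JPEG-compressed with obvious blocking artifacts, then framed with a purple border.

Blocky 8×8 compression artifacts appear around shape edges and the flat background shows ringing — characteristic JPEG degradation. A solid purple frame runs around the edge of the second image, with the content slightly shrunk inside it.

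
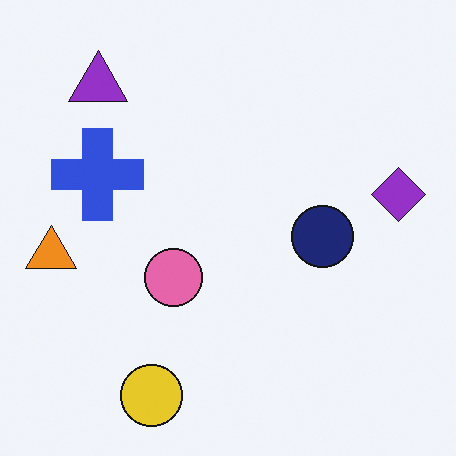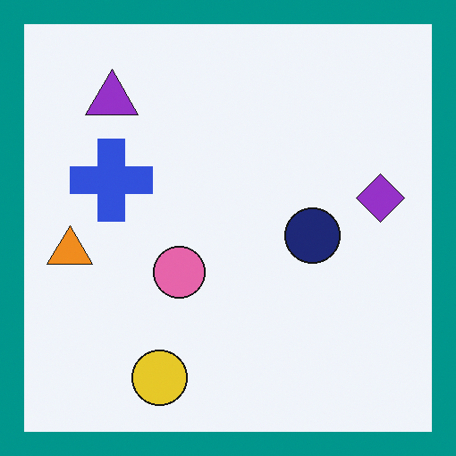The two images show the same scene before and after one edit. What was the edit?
It was framed with a teal border.

A solid teal frame runs around the edge of the second image, with the content slightly shrunk inside it.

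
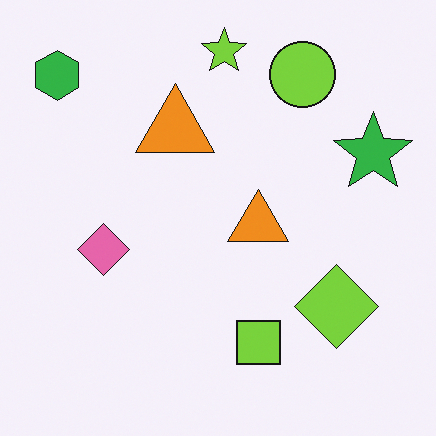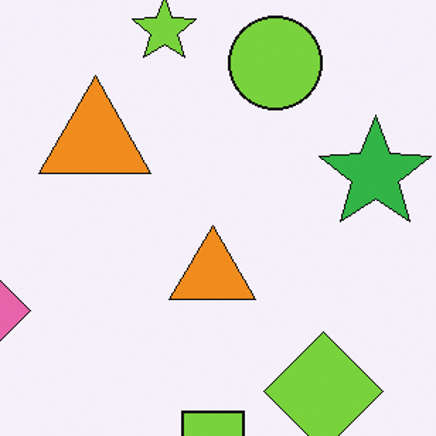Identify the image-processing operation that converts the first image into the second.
The image was cropped slightly and scaled back up.

The visible shapes are larger and the field of view is narrower; shapes near the original edges may be partly or wholly outside the frame — a crop-and-rescale.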